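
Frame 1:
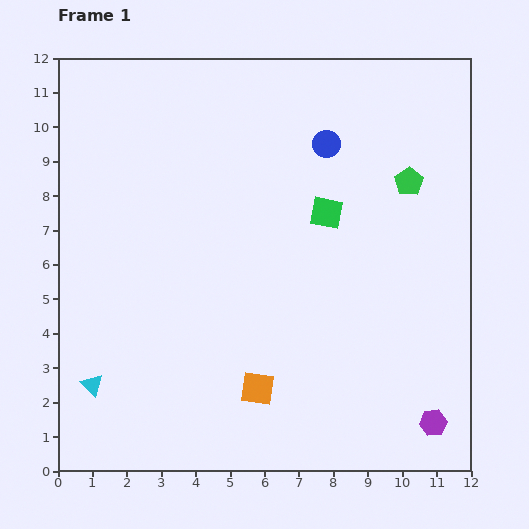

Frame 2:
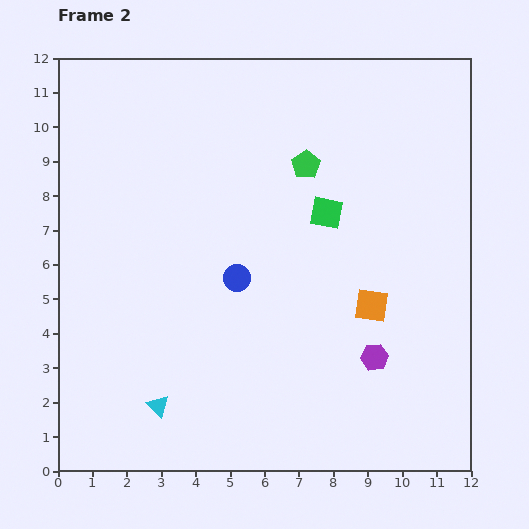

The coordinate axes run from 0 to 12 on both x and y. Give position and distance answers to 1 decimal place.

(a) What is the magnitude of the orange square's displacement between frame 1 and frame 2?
4.1

The orange square moved from (5.8, 2.4) to (9.1, 4.8), a distance of √(3.3² + 2.4²) ≈ 4.1.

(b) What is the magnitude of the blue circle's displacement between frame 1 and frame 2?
4.7

The blue circle moved from (7.8, 9.5) to (5.2, 5.6), a distance of √(2.6² + 3.9²) ≈ 4.7.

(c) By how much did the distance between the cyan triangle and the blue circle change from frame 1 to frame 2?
-5.4

Distance in frame 1: 9.8. Distance in frame 2: 4.4.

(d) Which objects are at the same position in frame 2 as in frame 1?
the green square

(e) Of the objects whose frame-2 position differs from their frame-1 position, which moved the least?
the cyan triangle

(moved 2.0)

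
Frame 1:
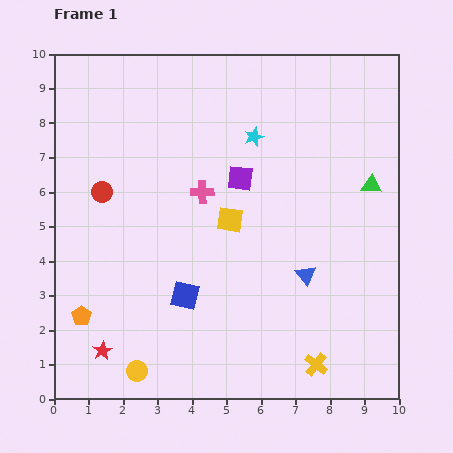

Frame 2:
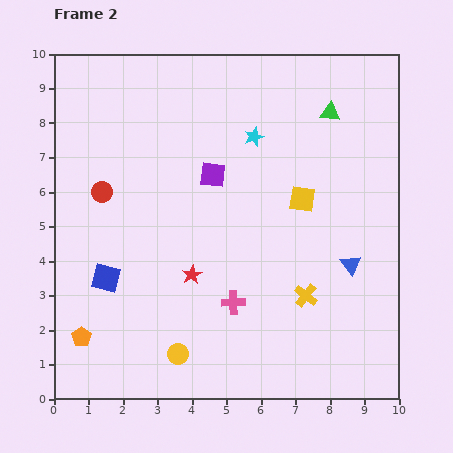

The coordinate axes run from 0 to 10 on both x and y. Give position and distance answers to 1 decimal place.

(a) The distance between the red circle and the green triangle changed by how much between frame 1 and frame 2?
-0.8

Distance in frame 1: 7.8. Distance in frame 2: 7.0.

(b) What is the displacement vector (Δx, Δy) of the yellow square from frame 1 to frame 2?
(2.1, 0.6)

The yellow square was at (5.1, 5.2) in frame 1 and (7.2, 5.8) in frame 2.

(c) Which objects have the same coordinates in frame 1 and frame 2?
the cyan star, the red circle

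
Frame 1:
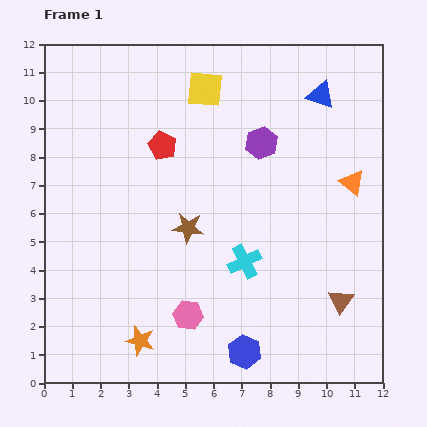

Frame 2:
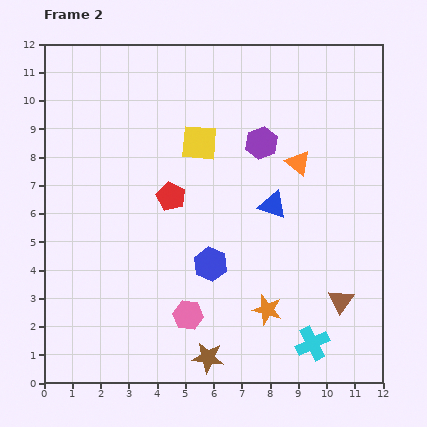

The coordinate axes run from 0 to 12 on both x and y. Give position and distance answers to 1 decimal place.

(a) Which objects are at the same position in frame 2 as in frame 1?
the purple hexagon, the pink hexagon, the brown triangle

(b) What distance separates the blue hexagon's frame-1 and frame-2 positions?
3.3

The blue hexagon moved from (7.1, 1.1) to (5.9, 4.2), a distance of √(1.2² + 3.1²) ≈ 3.3.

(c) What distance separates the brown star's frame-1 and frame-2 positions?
4.7

The brown star moved from (5.1, 5.5) to (5.8, 0.9), a distance of √(0.7² + 4.6²) ≈ 4.7.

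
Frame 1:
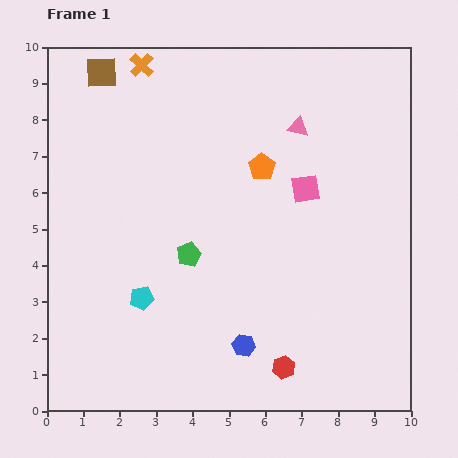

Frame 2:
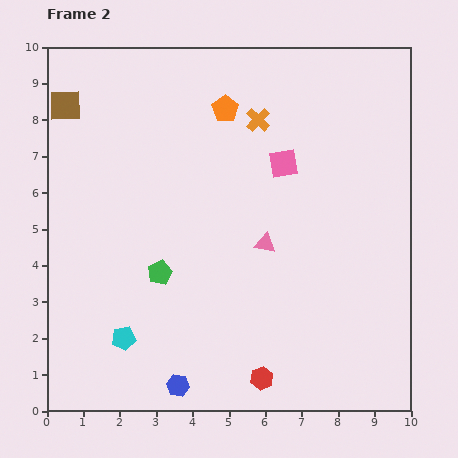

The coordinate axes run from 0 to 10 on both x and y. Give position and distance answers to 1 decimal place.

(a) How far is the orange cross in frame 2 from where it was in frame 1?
3.5

The orange cross moved from (2.6, 9.5) to (5.8, 8.0), a distance of √(3.2² + 1.5²) ≈ 3.5.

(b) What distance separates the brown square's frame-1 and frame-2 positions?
1.3

The brown square moved from (1.5, 9.3) to (0.5, 8.4), a distance of √(1.0² + 0.9²) ≈ 1.3.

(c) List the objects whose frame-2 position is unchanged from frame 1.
none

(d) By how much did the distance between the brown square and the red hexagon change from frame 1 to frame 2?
-0.3

Distance in frame 1: 9.5. Distance in frame 2: 9.2.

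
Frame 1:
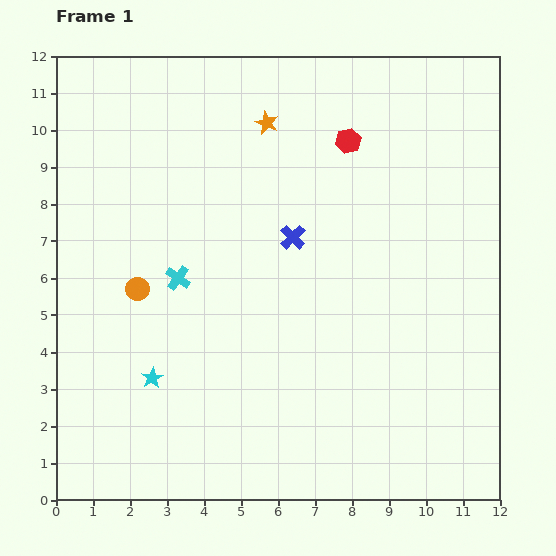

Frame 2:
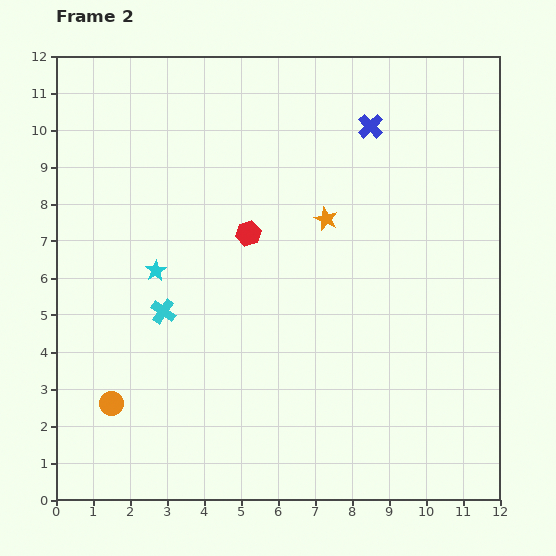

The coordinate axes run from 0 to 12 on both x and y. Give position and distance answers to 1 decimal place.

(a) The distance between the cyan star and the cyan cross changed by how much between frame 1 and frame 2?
-1.7

Distance in frame 1: 2.8. Distance in frame 2: 1.1.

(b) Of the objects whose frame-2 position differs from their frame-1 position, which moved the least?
the cyan cross

(moved 1.0)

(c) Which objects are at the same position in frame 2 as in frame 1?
none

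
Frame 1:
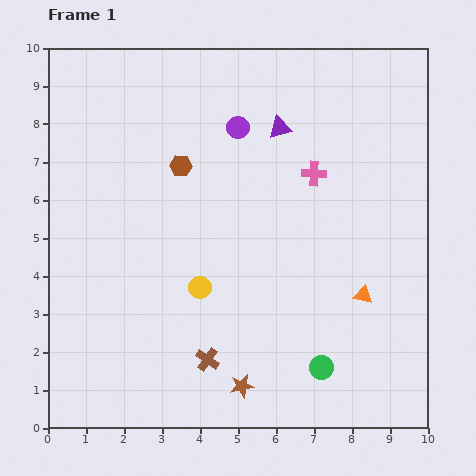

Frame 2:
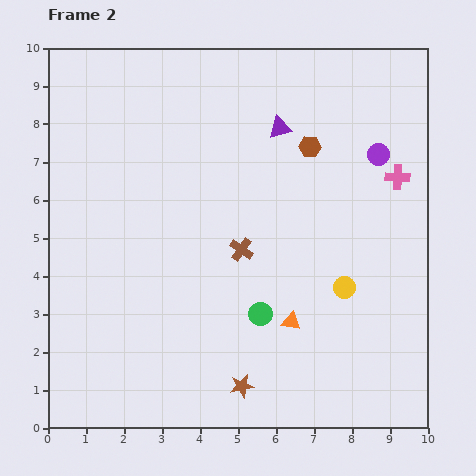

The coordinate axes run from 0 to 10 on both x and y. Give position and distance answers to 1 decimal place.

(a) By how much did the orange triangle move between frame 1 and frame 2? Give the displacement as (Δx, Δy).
(-1.9, -0.7)

The orange triangle was at (8.3, 3.5) in frame 1 and (6.4, 2.8) in frame 2.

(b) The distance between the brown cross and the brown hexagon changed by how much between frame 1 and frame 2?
-1.9

Distance in frame 1: 5.1. Distance in frame 2: 3.2.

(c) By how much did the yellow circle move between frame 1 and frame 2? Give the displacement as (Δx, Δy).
(3.8, 0.0)

The yellow circle was at (4.0, 3.7) in frame 1 and (7.8, 3.7) in frame 2.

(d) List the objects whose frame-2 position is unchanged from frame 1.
the brown star, the purple triangle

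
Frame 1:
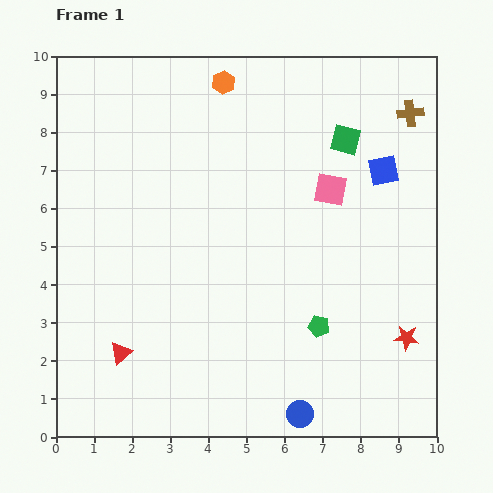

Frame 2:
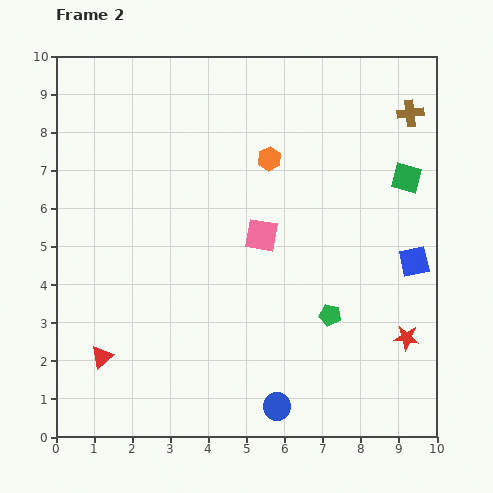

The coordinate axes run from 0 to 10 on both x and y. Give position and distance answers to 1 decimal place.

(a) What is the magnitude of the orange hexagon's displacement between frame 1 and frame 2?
2.3

The orange hexagon moved from (4.4, 9.3) to (5.6, 7.3), a distance of √(1.2² + 2.0²) ≈ 2.3.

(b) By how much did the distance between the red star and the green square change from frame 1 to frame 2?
-1.2

Distance in frame 1: 5.4. Distance in frame 2: 4.2.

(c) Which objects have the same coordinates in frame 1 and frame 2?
the brown cross, the red star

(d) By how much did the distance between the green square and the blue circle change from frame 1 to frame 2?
-0.4

Distance in frame 1: 7.3. Distance in frame 2: 6.9.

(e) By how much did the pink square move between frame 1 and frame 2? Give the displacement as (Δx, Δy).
(-1.8, -1.2)

The pink square was at (7.2, 6.5) in frame 1 and (5.4, 5.3) in frame 2.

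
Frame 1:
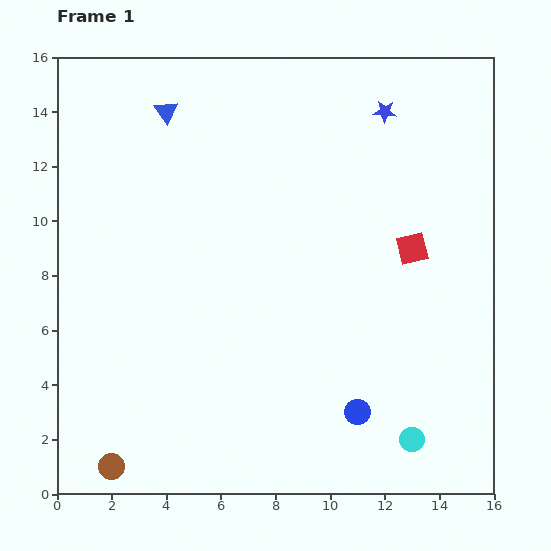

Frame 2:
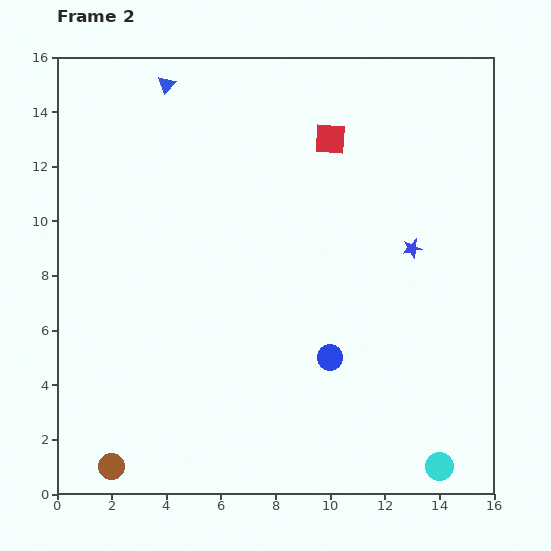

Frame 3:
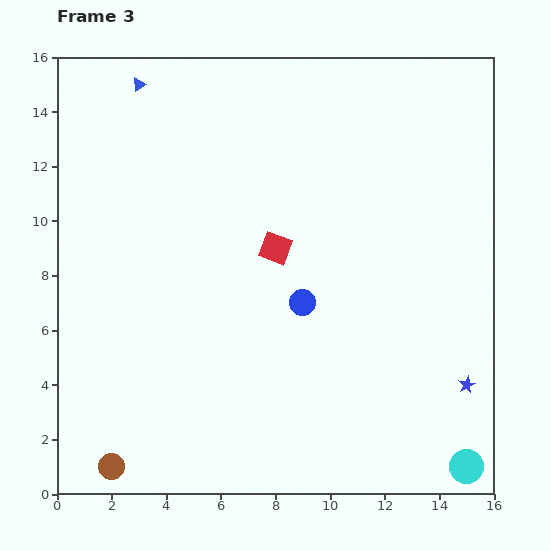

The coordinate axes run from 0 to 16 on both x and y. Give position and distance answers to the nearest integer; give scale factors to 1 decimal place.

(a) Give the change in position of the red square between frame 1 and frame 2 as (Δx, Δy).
(-3, 4)

The red square was at (13, 9) in frame 1 and (10, 13) in frame 2.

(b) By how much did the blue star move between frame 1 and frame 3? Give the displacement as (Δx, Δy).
(3, -10)

The blue star was at (12, 14) in frame 1 and (15, 4) in frame 3.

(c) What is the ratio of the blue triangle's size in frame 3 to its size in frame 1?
0.6×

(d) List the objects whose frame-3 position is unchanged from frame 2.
the brown circle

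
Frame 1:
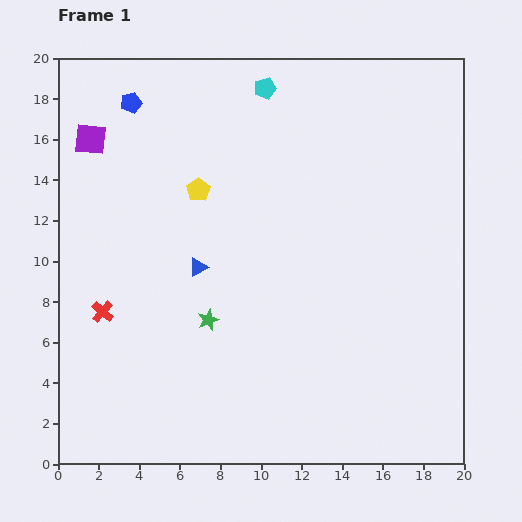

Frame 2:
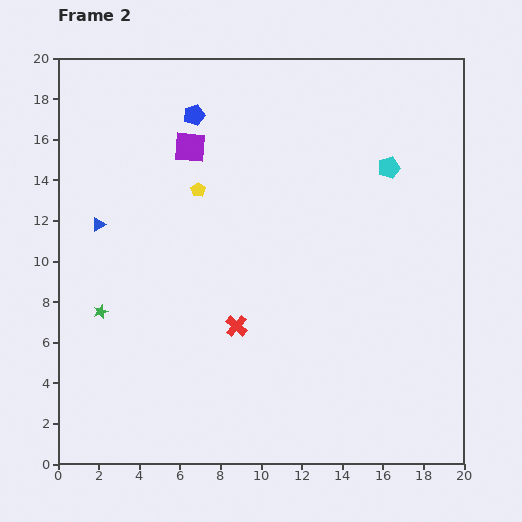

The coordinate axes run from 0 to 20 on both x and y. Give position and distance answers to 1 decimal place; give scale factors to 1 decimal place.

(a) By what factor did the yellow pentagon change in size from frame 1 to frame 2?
0.6×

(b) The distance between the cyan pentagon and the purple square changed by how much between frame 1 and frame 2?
+0.9

Distance in frame 1: 9.0. Distance in frame 2: 9.9.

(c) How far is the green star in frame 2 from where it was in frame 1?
5.3

The green star moved from (7.4, 7.1) to (2.1, 7.5), a distance of √(5.3² + 0.4²) ≈ 5.3.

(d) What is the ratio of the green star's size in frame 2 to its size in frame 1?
0.7×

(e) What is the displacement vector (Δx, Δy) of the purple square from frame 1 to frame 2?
(4.9, -0.4)

The purple square was at (1.6, 16.0) in frame 1 and (6.5, 15.6) in frame 2.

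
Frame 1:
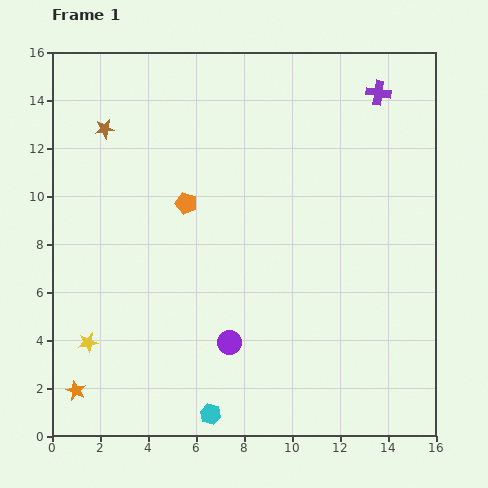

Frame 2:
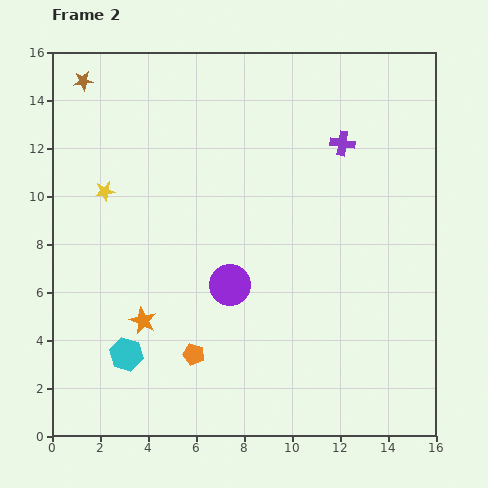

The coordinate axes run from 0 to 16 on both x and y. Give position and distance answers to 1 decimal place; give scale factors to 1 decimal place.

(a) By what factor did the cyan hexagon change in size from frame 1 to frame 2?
1.6×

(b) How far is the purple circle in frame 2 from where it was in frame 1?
2.4

The purple circle moved from (7.4, 3.9) to (7.4, 6.3), a distance of √(0.0² + 2.4²) ≈ 2.4.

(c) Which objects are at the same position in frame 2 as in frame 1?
none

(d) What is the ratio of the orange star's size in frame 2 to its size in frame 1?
1.4×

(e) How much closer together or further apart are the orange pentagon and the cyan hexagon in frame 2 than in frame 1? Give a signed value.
-6.1

Distance in frame 1: 8.9. Distance in frame 2: 2.8.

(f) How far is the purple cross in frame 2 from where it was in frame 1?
2.6

The purple cross moved from (13.6, 14.3) to (12.1, 12.2), a distance of √(1.5² + 2.1²) ≈ 2.6.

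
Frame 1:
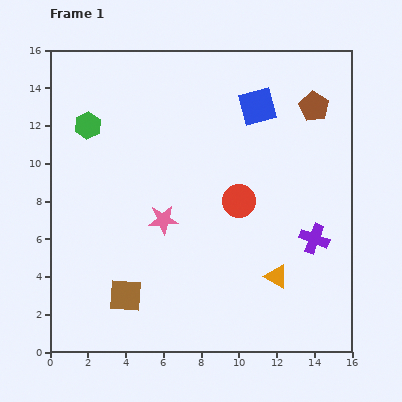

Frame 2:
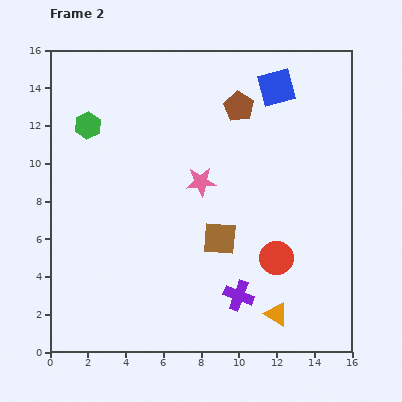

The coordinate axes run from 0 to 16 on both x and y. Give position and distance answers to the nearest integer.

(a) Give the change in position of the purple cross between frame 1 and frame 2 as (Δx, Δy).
(-4, -3)

The purple cross was at (14, 6) in frame 1 and (10, 3) in frame 2.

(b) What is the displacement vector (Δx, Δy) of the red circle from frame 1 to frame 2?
(2, -3)

The red circle was at (10, 8) in frame 1 and (12, 5) in frame 2.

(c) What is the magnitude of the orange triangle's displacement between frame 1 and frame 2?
2

The orange triangle moved from (12, 4) to (12, 2), a distance of √(0² + 2²) ≈ 2.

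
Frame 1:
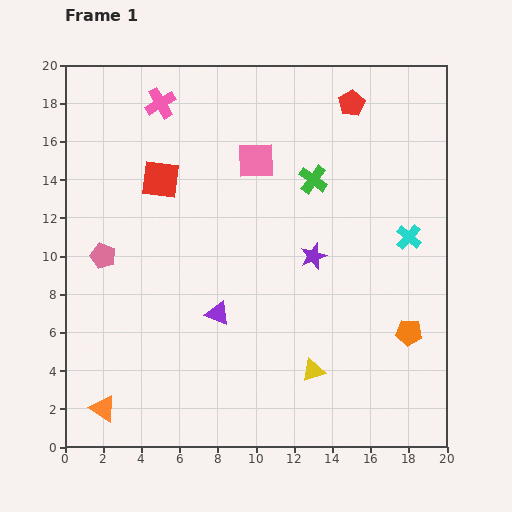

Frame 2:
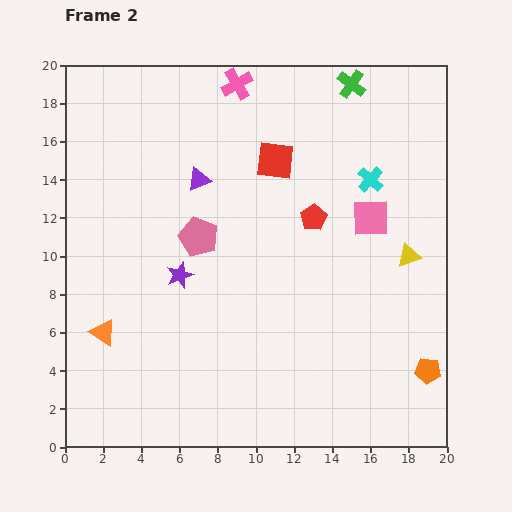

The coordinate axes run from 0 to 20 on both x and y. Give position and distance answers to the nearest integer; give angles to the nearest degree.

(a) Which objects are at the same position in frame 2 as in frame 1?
none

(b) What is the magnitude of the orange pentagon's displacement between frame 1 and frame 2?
2

The orange pentagon moved from (18, 6) to (19, 4), a distance of √(1² + 2²) ≈ 2.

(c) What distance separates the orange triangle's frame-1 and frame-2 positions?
4

The orange triangle moved from (2, 2) to (2, 6), a distance of √(0² + 4²) ≈ 4.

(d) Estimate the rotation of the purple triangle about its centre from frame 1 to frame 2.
45° counter-clockwise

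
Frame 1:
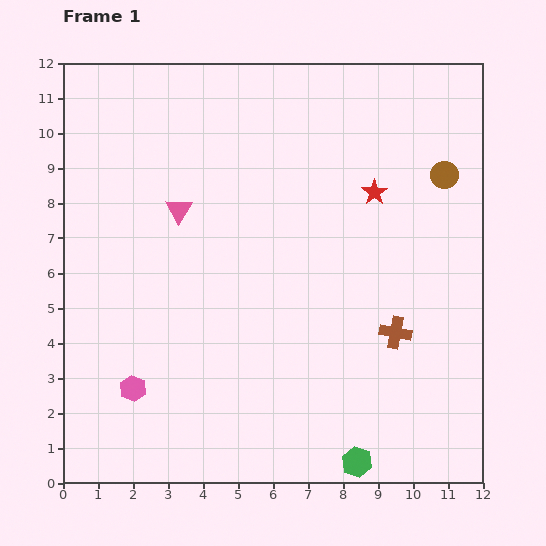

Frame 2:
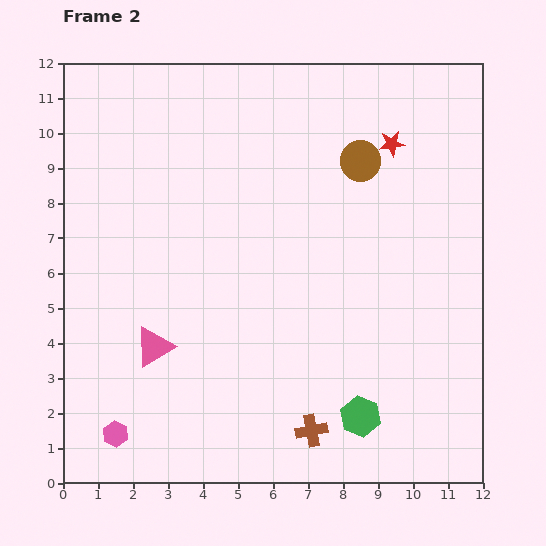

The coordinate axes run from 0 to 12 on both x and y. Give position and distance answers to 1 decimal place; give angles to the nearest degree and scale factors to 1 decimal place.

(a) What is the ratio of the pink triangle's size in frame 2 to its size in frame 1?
1.5×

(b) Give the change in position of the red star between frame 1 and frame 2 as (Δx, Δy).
(0.5, 1.4)

The red star was at (8.9, 8.3) in frame 1 and (9.4, 9.7) in frame 2.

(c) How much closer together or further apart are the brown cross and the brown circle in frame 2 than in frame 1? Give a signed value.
+3.1

Distance in frame 1: 4.7. Distance in frame 2: 7.8.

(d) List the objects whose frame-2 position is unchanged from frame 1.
none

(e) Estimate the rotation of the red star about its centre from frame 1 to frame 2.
27° clockwise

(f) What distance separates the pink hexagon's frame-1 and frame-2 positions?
1.4

The pink hexagon moved from (2.0, 2.7) to (1.5, 1.4), a distance of √(0.5² + 1.3²) ≈ 1.4.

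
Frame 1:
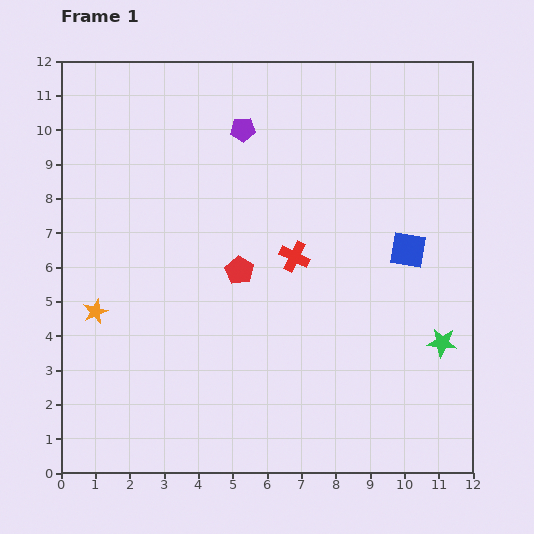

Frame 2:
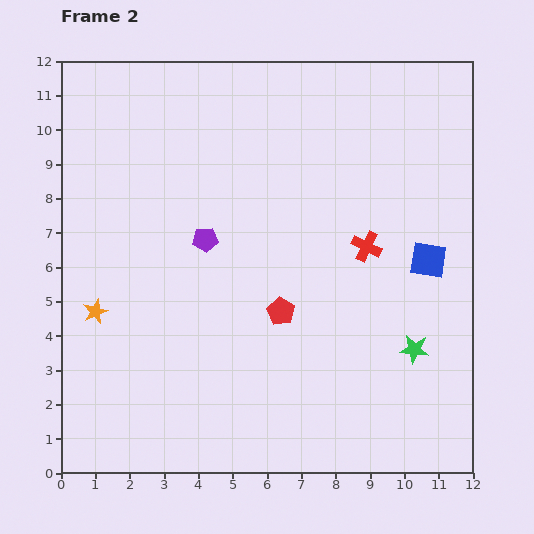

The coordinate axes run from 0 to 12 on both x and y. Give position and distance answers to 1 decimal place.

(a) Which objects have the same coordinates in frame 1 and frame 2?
the orange star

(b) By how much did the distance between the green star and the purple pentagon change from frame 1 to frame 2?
-1.6

Distance in frame 1: 8.5. Distance in frame 2: 6.9.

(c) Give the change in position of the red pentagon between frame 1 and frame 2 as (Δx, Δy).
(1.2, -1.2)

The red pentagon was at (5.2, 5.9) in frame 1 and (6.4, 4.7) in frame 2.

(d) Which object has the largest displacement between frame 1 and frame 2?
the purple pentagon

(moved 3.4; next 2.1)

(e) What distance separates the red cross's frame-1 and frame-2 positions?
2.1

The red cross moved from (6.8, 6.3) to (8.9, 6.6), a distance of √(2.1² + 0.3²) ≈ 2.1.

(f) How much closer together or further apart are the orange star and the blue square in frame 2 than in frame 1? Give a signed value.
+0.5

Distance in frame 1: 9.3. Distance in frame 2: 9.8.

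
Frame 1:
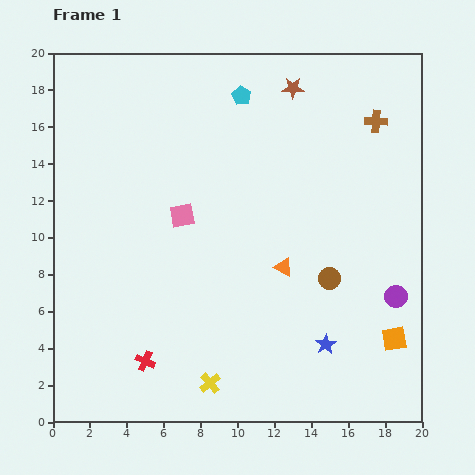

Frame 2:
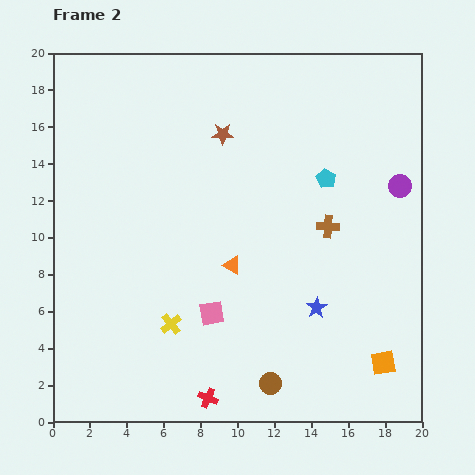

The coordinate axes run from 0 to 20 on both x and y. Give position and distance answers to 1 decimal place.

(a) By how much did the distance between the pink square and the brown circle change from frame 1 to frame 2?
-3.7

Distance in frame 1: 8.7. Distance in frame 2: 5.0.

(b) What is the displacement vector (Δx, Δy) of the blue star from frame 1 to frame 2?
(-0.5, 2.0)

The blue star was at (14.8, 4.2) in frame 1 and (14.3, 6.2) in frame 2.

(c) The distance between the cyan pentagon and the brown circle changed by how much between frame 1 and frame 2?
+0.5

Distance in frame 1: 11.0. Distance in frame 2: 11.5.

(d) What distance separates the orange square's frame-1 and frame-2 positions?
1.4

The orange square moved from (18.5, 4.5) to (17.9, 3.2), a distance of √(0.6² + 1.3²) ≈ 1.4.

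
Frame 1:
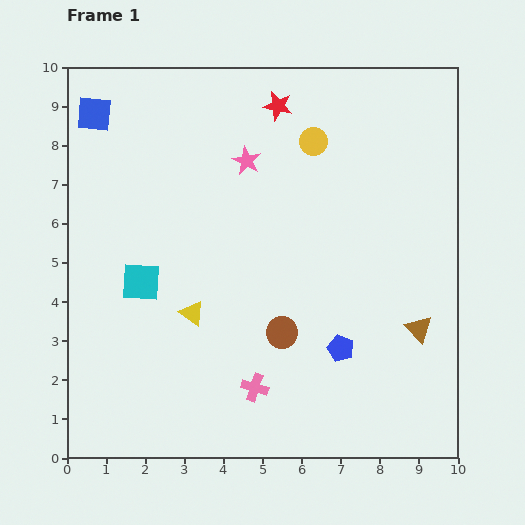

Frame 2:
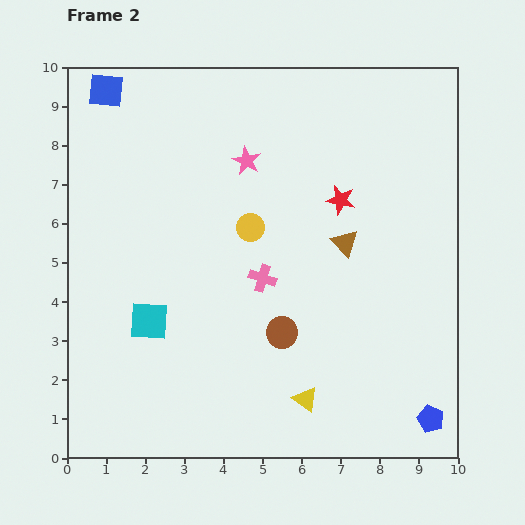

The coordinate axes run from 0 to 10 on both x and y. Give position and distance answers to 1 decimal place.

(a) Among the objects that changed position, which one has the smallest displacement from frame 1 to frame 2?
the blue square

(moved 0.7)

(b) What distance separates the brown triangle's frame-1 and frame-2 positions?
2.9

The brown triangle moved from (9.0, 3.3) to (7.1, 5.5), a distance of √(1.9² + 2.2²) ≈ 2.9.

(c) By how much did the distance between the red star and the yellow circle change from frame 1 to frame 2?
+1.1

Distance in frame 1: 1.3. Distance in frame 2: 2.4.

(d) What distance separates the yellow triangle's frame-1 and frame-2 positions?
3.6

The yellow triangle moved from (3.2, 3.7) to (6.1, 1.5), a distance of √(2.9² + 2.2²) ≈ 3.6.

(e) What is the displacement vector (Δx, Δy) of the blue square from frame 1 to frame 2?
(0.3, 0.6)

The blue square was at (0.7, 8.8) in frame 1 and (1.0, 9.4) in frame 2.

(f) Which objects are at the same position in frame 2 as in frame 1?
the brown circle, the pink star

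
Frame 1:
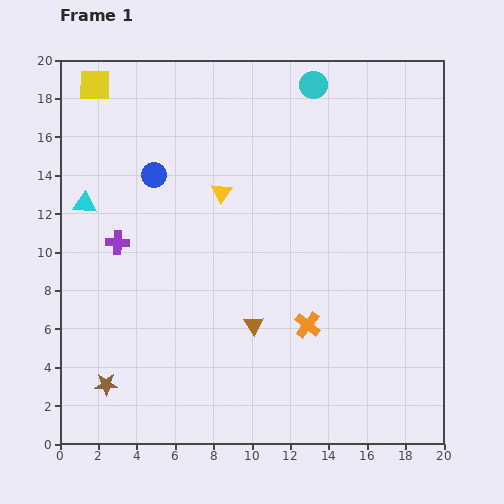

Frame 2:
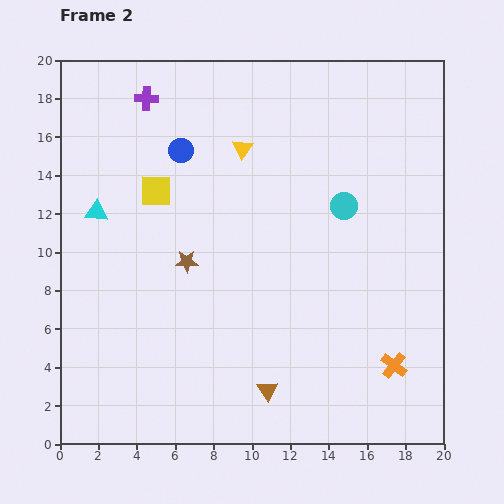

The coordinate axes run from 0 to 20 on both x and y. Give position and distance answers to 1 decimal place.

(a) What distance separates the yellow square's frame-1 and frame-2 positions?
6.4

The yellow square moved from (1.8, 18.7) to (5.0, 13.2), a distance of √(3.2² + 5.5²) ≈ 6.4.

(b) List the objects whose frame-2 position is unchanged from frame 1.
none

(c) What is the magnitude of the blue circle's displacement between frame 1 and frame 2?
1.9

The blue circle moved from (4.9, 14.0) to (6.3, 15.3), a distance of √(1.4² + 1.3²) ≈ 1.9.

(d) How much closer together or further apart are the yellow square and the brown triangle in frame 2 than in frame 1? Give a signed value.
-3.1

Distance in frame 1: 15.0. Distance in frame 2: 11.9.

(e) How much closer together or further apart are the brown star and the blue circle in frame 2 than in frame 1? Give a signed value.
-5.4

Distance in frame 1: 11.2. Distance in frame 2: 5.8.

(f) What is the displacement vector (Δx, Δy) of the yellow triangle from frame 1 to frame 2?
(1.1, 2.3)

The yellow triangle was at (8.4, 13.1) in frame 1 and (9.5, 15.4) in frame 2.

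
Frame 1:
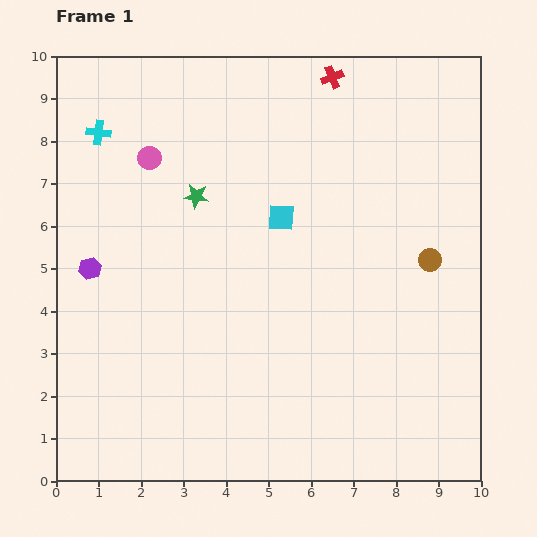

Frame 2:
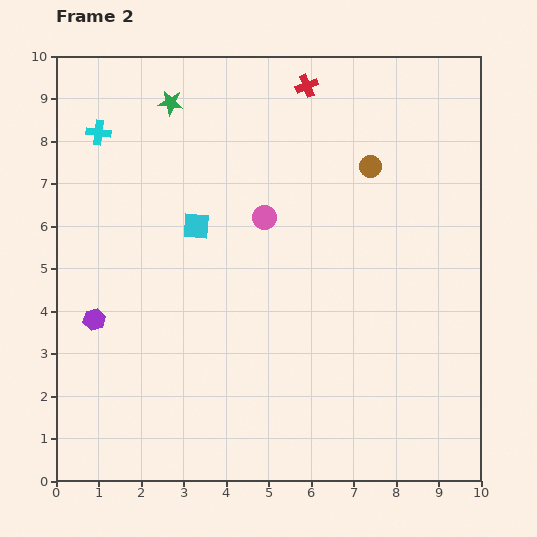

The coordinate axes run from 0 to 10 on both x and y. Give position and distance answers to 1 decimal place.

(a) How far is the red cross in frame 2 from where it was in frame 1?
0.6

The red cross moved from (6.5, 9.5) to (5.9, 9.3), a distance of √(0.6² + 0.2²) ≈ 0.6.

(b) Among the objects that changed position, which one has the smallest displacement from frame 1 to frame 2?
the red cross

(moved 0.6)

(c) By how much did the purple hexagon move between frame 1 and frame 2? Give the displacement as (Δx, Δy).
(0.1, -1.2)

The purple hexagon was at (0.8, 5.0) in frame 1 and (0.9, 3.8) in frame 2.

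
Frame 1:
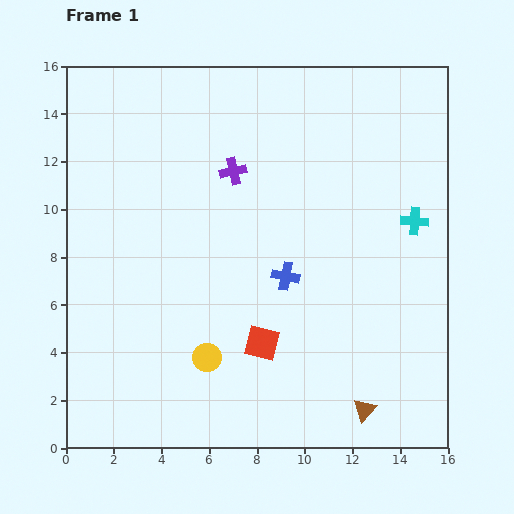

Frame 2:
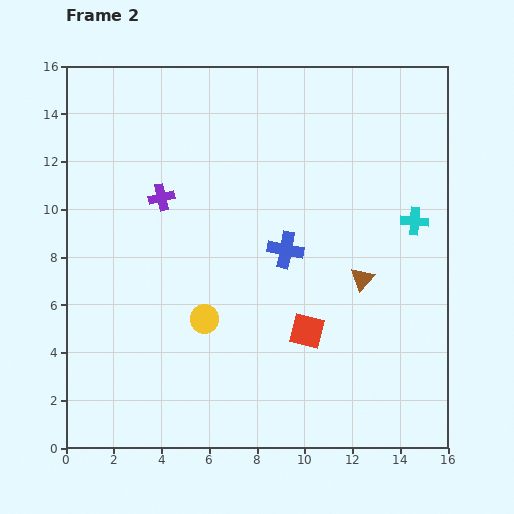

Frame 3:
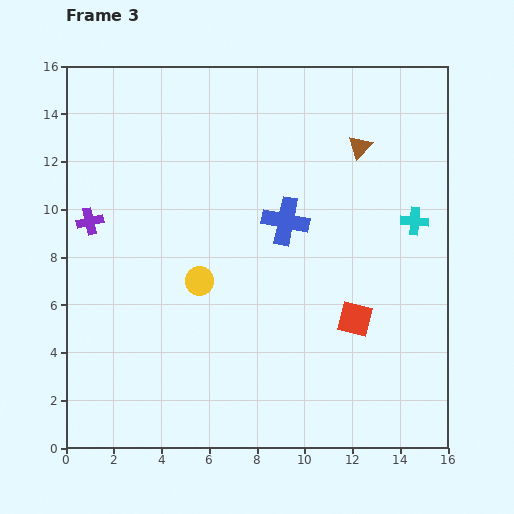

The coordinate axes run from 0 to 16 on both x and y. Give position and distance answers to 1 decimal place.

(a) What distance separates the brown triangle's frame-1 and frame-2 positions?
5.5

The brown triangle moved from (12.5, 1.6) to (12.4, 7.1), a distance of √(0.1² + 5.5²) ≈ 5.5.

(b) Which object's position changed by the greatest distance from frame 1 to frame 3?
the brown triangle

(moved 11.0; next 6.4)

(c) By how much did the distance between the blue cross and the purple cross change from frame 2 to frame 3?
+2.6

Distance in frame 2: 5.6. Distance in frame 3: 8.2.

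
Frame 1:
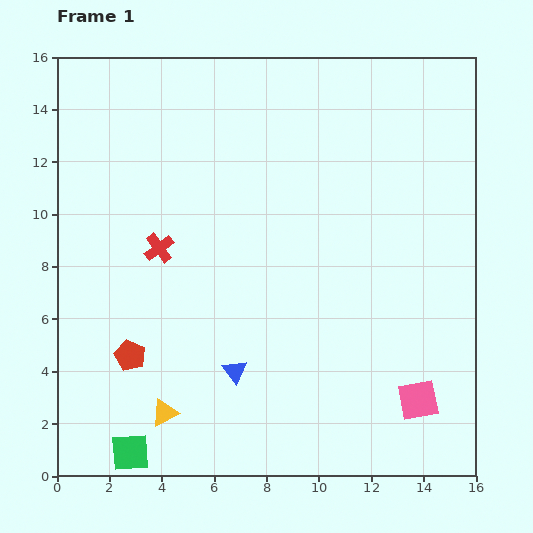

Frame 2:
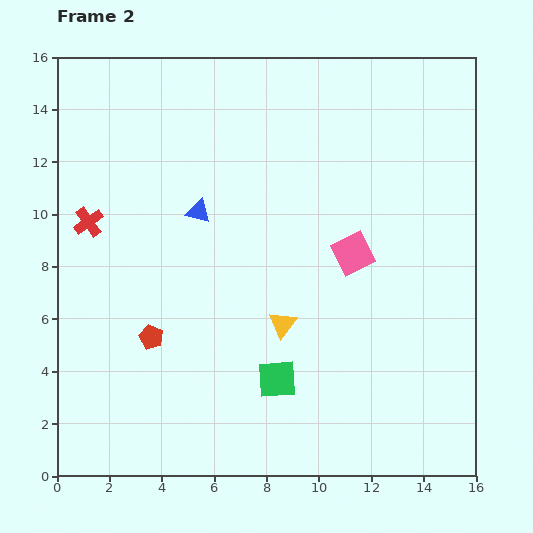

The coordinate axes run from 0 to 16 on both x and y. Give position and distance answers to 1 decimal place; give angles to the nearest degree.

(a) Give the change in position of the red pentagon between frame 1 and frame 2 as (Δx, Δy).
(0.8, 0.7)

The red pentagon was at (2.8, 4.6) in frame 1 and (3.6, 5.3) in frame 2.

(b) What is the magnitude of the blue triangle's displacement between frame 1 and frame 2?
6.3

The blue triangle moved from (6.8, 4.0) to (5.4, 10.1), a distance of √(1.4² + 6.1²) ≈ 6.3.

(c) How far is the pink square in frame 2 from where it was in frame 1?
6.1

The pink square moved from (13.8, 2.9) to (11.3, 8.5), a distance of √(2.5² + 5.6²) ≈ 6.1.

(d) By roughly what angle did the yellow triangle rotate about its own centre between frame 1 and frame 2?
26° counter-clockwise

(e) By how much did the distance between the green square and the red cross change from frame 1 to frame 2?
+1.5

Distance in frame 1: 7.9. Distance in frame 2: 9.4.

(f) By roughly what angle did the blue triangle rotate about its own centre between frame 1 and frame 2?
38° counter-clockwise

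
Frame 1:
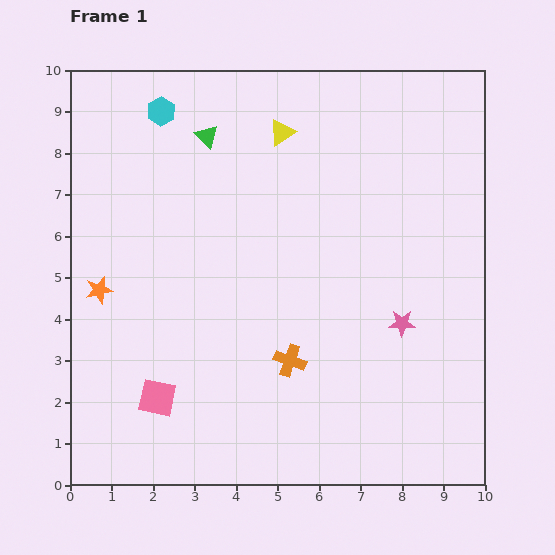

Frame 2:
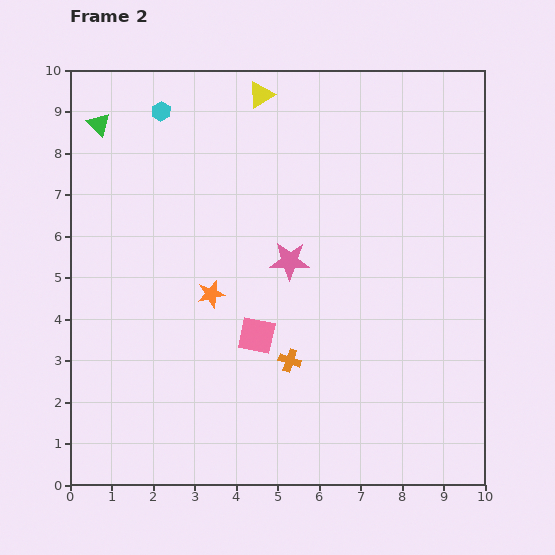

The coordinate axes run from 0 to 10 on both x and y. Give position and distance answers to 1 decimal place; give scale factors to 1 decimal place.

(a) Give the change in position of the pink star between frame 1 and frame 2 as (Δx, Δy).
(-2.7, 1.5)

The pink star was at (8.0, 3.9) in frame 1 and (5.3, 5.4) in frame 2.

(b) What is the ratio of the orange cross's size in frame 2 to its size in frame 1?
0.7×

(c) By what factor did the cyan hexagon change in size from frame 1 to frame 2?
0.7×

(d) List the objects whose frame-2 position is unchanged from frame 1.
the orange cross, the cyan hexagon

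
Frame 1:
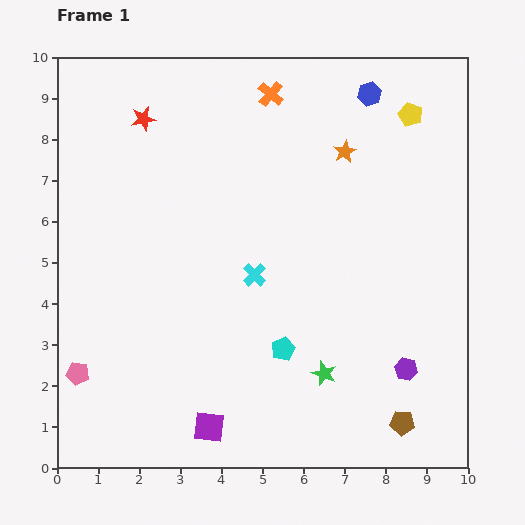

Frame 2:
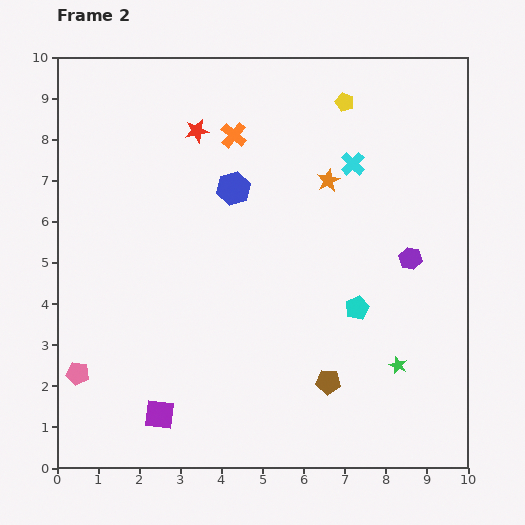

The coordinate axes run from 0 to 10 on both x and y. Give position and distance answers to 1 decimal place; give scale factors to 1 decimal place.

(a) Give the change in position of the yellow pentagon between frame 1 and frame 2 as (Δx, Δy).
(-1.6, 0.3)

The yellow pentagon was at (8.6, 8.6) in frame 1 and (7.0, 8.9) in frame 2.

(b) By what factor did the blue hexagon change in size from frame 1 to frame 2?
1.4×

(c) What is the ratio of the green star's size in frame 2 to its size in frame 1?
0.7×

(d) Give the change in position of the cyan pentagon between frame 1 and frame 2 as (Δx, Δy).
(1.8, 1.0)

The cyan pentagon was at (5.5, 2.9) in frame 1 and (7.3, 3.9) in frame 2.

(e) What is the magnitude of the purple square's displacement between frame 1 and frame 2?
1.2

The purple square moved from (3.7, 1.0) to (2.5, 1.3), a distance of √(1.2² + 0.3²) ≈ 1.2.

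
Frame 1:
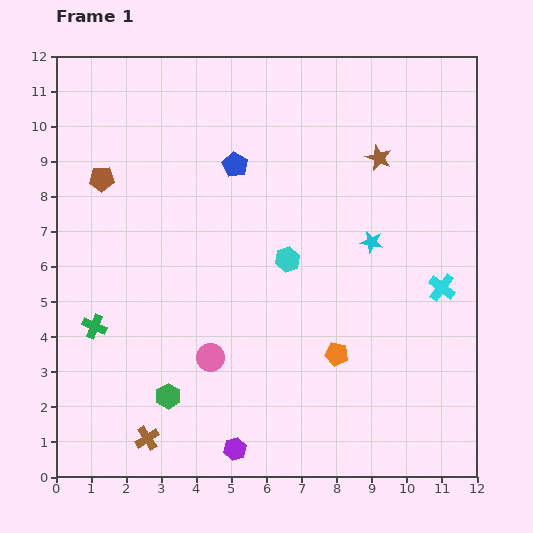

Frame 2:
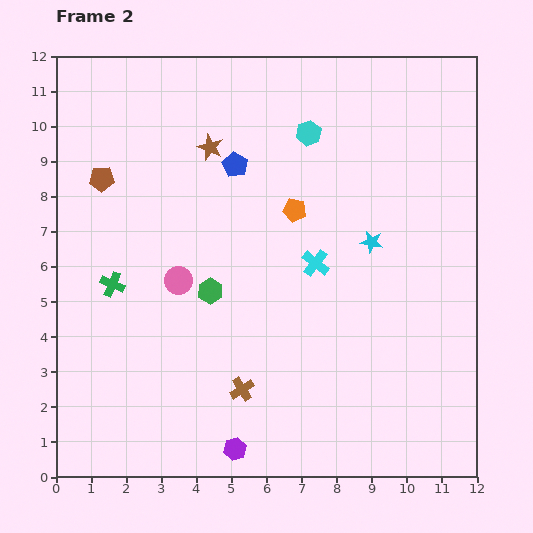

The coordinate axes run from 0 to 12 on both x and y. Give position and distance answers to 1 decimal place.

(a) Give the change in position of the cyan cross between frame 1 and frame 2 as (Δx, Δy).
(-3.6, 0.7)

The cyan cross was at (11.0, 5.4) in frame 1 and (7.4, 6.1) in frame 2.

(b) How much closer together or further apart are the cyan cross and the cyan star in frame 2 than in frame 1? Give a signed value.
-0.7

Distance in frame 1: 2.4. Distance in frame 2: 1.7.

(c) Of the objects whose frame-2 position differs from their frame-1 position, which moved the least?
the green cross

(moved 1.3)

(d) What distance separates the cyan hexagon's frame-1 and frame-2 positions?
3.6

The cyan hexagon moved from (6.6, 6.2) to (7.2, 9.8), a distance of √(0.6² + 3.6²) ≈ 3.6.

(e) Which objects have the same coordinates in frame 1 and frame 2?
the blue pentagon, the cyan star, the purple hexagon, the brown pentagon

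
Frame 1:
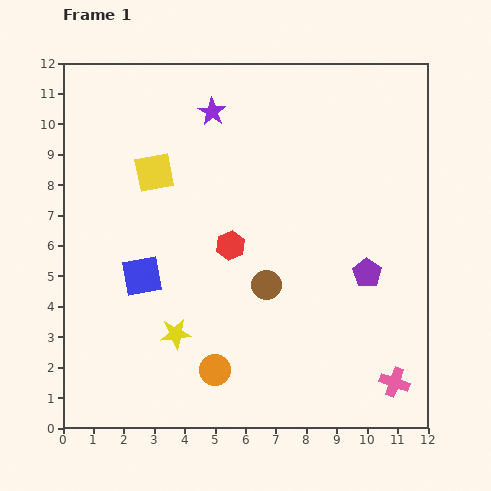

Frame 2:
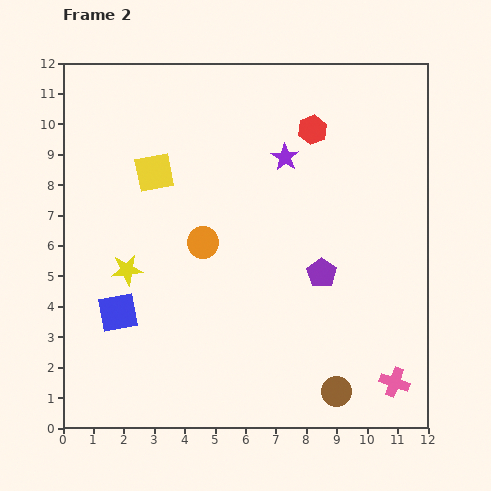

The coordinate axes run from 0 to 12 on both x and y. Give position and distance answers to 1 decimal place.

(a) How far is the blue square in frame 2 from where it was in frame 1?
1.4

The blue square moved from (2.6, 5.0) to (1.8, 3.8), a distance of √(0.8² + 1.2²) ≈ 1.4.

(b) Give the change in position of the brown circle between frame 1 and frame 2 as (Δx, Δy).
(2.3, -3.5)

The brown circle was at (6.7, 4.7) in frame 1 and (9.0, 1.2) in frame 2.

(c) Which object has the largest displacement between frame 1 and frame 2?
the red hexagon

(moved 4.7; next 4.2)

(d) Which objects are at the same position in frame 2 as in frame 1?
the pink cross, the yellow square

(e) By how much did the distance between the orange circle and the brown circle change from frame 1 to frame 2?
+3.3

Distance in frame 1: 3.3. Distance in frame 2: 6.6.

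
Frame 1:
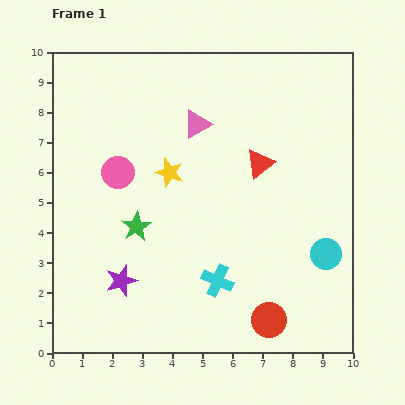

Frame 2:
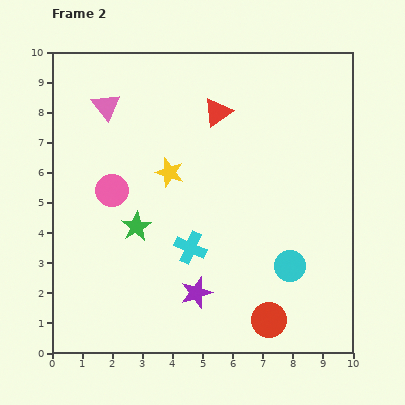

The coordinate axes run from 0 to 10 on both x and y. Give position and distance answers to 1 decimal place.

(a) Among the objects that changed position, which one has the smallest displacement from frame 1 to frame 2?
the pink circle

(moved 0.6)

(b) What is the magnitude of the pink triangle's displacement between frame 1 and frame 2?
3.1

The pink triangle moved from (4.8, 7.6) to (1.8, 8.2), a distance of √(3.0² + 0.6²) ≈ 3.1.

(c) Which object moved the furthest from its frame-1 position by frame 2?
the pink triangle

(moved 3.1; next 2.5)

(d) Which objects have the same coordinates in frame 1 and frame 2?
the red circle, the yellow star, the green star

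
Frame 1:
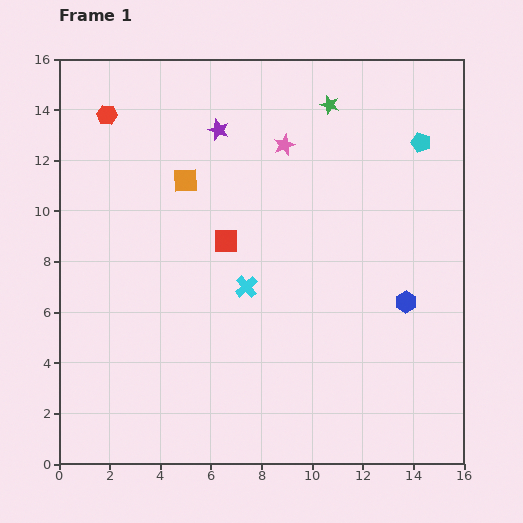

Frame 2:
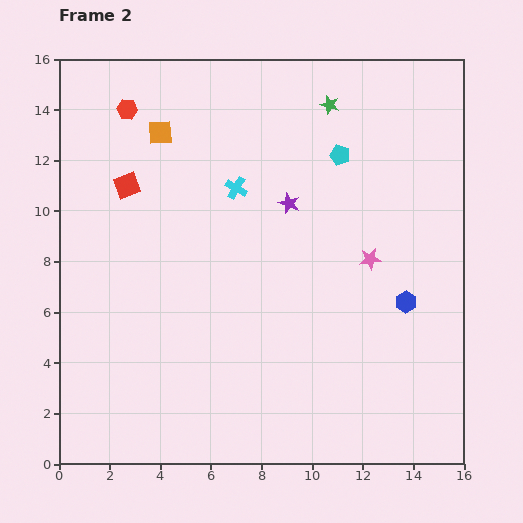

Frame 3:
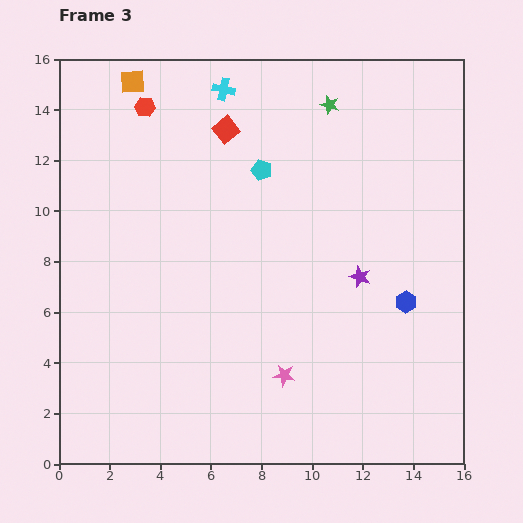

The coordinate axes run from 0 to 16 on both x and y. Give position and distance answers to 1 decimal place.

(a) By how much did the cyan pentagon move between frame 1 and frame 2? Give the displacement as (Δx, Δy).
(-3.2, -0.5)

The cyan pentagon was at (14.3, 12.7) in frame 1 and (11.1, 12.2) in frame 2.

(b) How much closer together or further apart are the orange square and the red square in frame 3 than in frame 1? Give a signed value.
+1.3

Distance in frame 1: 2.9. Distance in frame 3: 4.2.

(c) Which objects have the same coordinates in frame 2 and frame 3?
the green star, the blue hexagon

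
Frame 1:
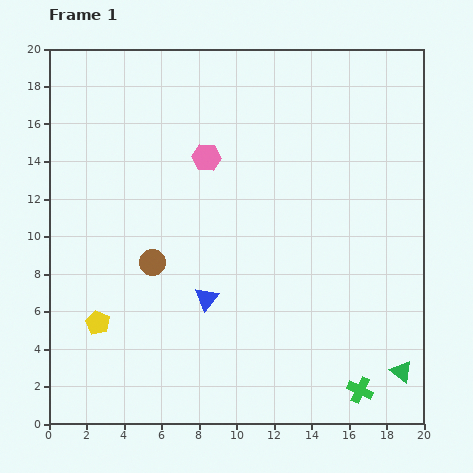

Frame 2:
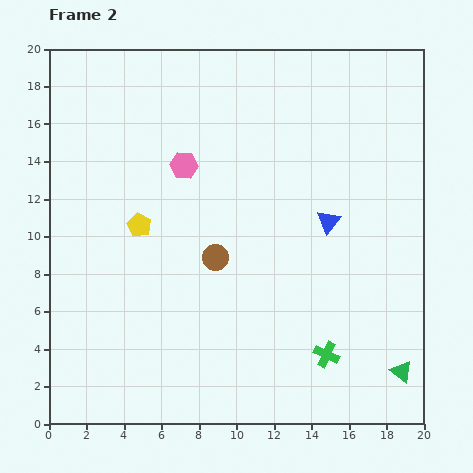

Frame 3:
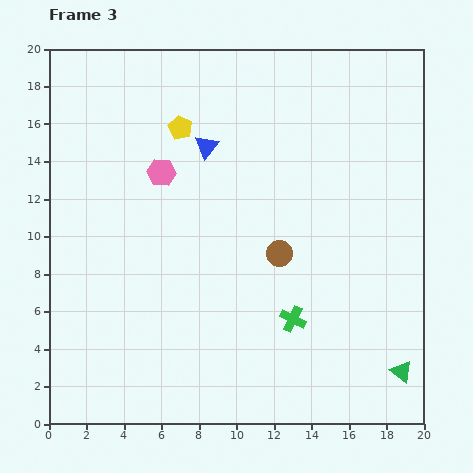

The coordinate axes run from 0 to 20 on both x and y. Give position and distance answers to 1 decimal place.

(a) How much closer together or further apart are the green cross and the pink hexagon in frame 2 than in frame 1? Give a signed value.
-2.3

Distance in frame 1: 14.9. Distance in frame 2: 12.6.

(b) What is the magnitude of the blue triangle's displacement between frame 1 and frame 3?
8.1

The blue triangle moved from (8.4, 6.7) to (8.4, 14.8), a distance of √(0.0² + 8.1²) ≈ 8.1.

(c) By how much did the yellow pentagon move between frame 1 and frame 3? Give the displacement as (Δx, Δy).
(4.4, 10.4)

The yellow pentagon was at (2.6, 5.4) in frame 1 and (7.0, 15.8) in frame 3.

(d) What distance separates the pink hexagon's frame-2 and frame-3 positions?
1.3

The pink hexagon moved from (7.2, 13.8) to (6.0, 13.4), a distance of √(1.2² + 0.4²) ≈ 1.3.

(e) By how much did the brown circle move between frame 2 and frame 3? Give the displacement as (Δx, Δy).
(3.4, 0.2)

The brown circle was at (8.9, 8.9) in frame 2 and (12.3, 9.1) in frame 3.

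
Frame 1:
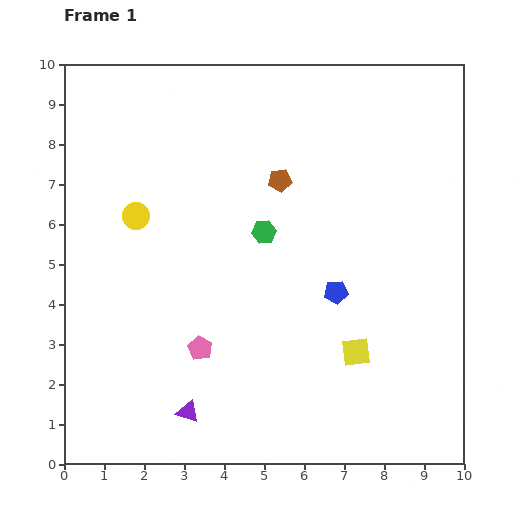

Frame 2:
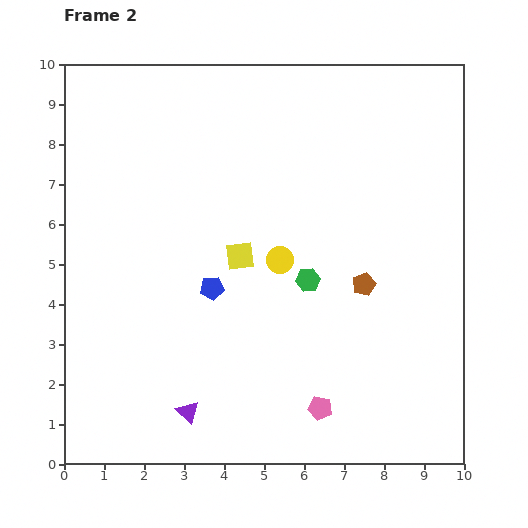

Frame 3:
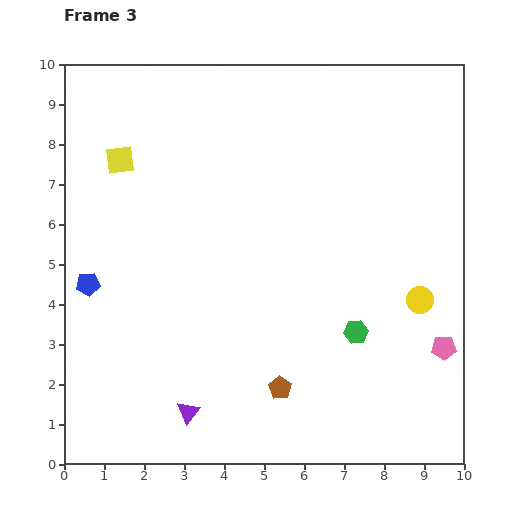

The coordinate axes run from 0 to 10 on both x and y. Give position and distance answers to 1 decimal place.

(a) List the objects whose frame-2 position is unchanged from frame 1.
the purple triangle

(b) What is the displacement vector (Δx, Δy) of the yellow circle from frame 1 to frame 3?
(7.1, -2.1)

The yellow circle was at (1.8, 6.2) in frame 1 and (8.9, 4.1) in frame 3.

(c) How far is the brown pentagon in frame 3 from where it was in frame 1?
5.2

The brown pentagon moved from (5.4, 7.1) to (5.4, 1.9), a distance of √(0.0² + 5.2²) ≈ 5.2.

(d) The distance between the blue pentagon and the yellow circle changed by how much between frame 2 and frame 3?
+6.5

Distance in frame 2: 1.8. Distance in frame 3: 8.3.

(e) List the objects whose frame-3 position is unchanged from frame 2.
the purple triangle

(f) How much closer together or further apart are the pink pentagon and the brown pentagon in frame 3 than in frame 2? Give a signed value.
+0.9

Distance in frame 2: 3.3. Distance in frame 3: 4.2.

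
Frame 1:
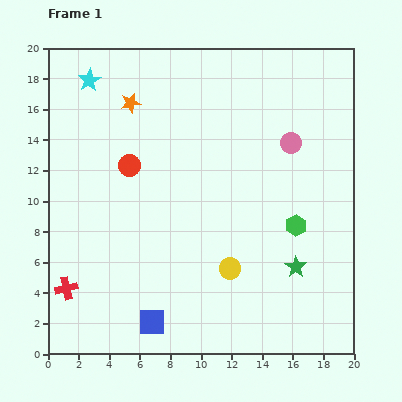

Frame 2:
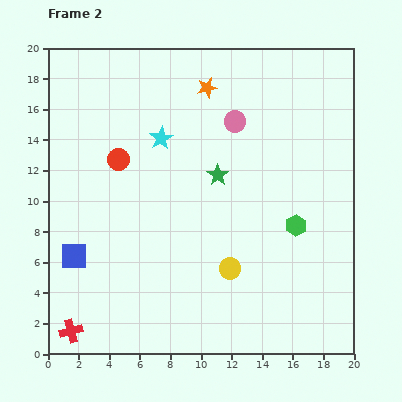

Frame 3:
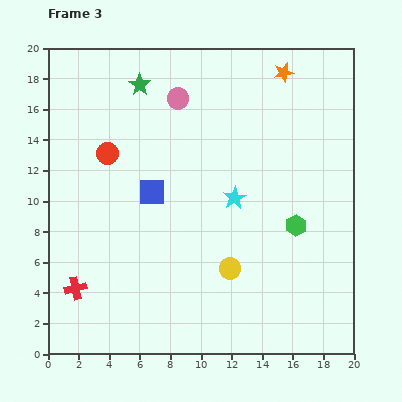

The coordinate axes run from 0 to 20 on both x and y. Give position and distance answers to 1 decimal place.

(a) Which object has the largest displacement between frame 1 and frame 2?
the green star

(moved 7.9; next 6.7)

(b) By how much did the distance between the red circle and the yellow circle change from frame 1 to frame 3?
+1.6

Distance in frame 1: 9.4. Distance in frame 3: 11.0.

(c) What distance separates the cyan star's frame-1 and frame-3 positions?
12.2

The cyan star moved from (2.7, 17.9) to (12.2, 10.2), a distance of √(9.5² + 7.7²) ≈ 12.2.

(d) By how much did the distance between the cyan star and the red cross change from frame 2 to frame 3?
-1.9

Distance in frame 2: 13.9. Distance in frame 3: 12.0.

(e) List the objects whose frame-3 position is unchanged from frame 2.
the yellow circle, the green hexagon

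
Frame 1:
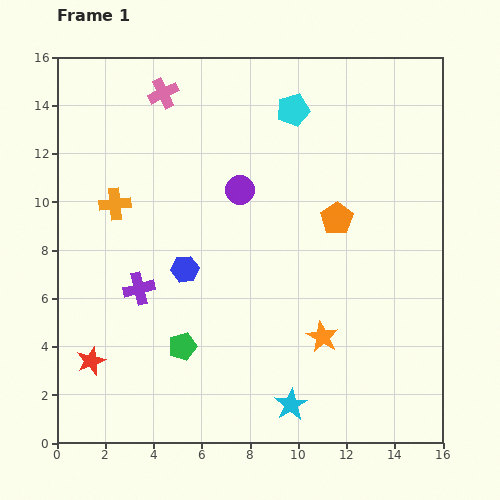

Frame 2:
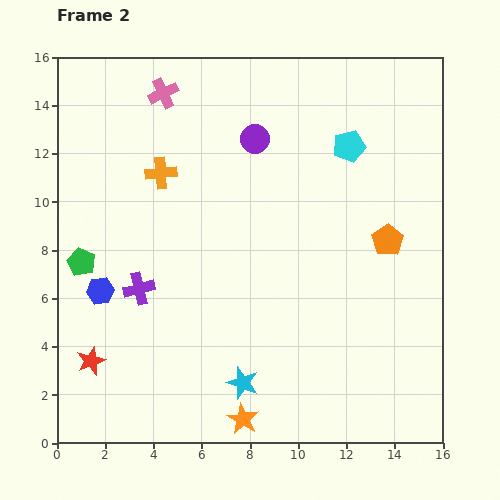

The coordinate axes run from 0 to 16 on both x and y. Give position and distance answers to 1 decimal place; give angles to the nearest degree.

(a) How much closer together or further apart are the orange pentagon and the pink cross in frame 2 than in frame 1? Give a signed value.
+2.2

Distance in frame 1: 8.9. Distance in frame 2: 11.1.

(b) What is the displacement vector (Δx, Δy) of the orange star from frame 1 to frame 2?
(-3.3, -3.4)

The orange star was at (11.0, 4.4) in frame 1 and (7.7, 1.0) in frame 2.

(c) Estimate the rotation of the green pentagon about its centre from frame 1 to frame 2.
30° counter-clockwise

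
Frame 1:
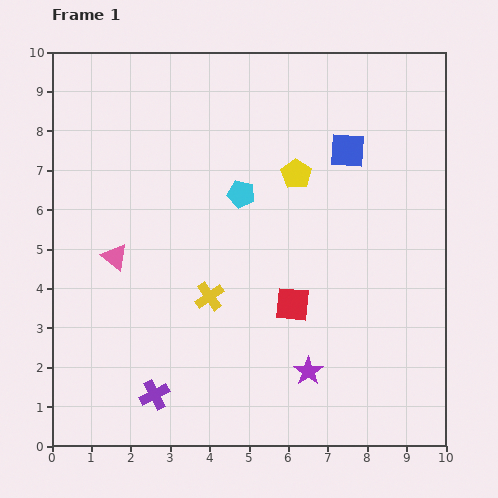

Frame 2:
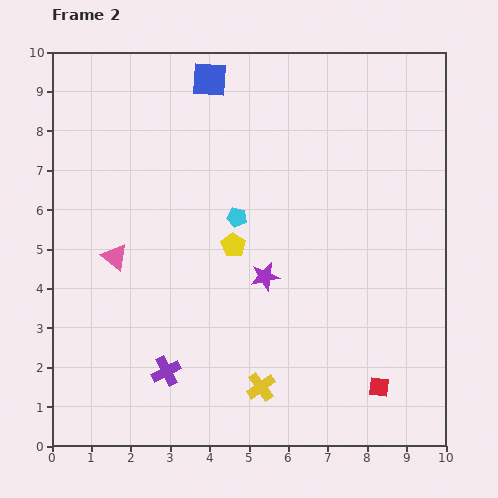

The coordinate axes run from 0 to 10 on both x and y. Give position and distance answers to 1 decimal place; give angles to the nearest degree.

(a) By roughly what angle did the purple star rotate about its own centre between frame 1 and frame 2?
23° clockwise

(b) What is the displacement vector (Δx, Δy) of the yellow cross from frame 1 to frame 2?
(1.3, -2.3)

The yellow cross was at (4.0, 3.8) in frame 1 and (5.3, 1.5) in frame 2.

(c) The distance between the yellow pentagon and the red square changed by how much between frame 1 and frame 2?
+1.9

Distance in frame 1: 3.3. Distance in frame 2: 5.2.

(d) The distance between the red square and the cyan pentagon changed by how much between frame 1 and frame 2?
+2.5

Distance in frame 1: 3.1. Distance in frame 2: 5.6.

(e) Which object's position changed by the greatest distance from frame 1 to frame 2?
the blue square

(moved 3.9; next 3.0)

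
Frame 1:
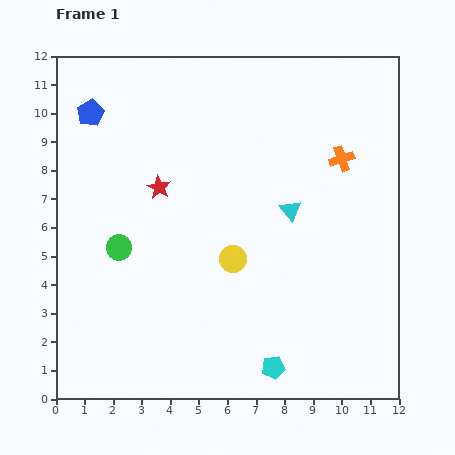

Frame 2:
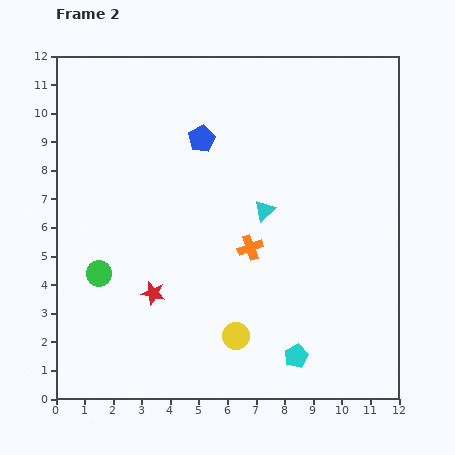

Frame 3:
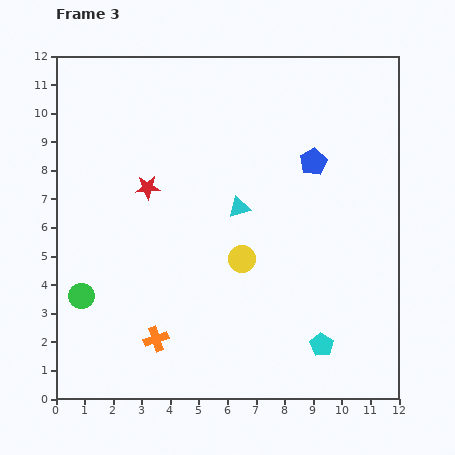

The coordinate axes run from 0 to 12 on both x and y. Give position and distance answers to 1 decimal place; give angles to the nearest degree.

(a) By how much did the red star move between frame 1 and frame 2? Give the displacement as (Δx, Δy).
(-0.2, -3.7)

The red star was at (3.6, 7.4) in frame 1 and (3.4, 3.7) in frame 2.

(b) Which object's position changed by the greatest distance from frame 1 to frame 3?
the orange cross

(moved 9.1; next 8.0)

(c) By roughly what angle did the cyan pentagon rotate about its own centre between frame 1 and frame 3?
31° counter-clockwise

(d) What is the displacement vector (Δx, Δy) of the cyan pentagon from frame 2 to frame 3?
(0.9, 0.4)

The cyan pentagon was at (8.4, 1.5) in frame 2 and (9.3, 1.9) in frame 3.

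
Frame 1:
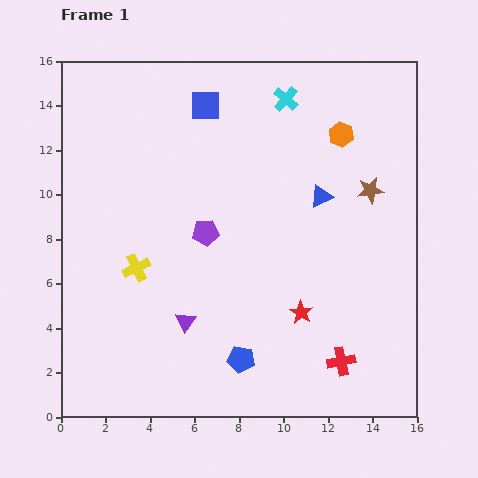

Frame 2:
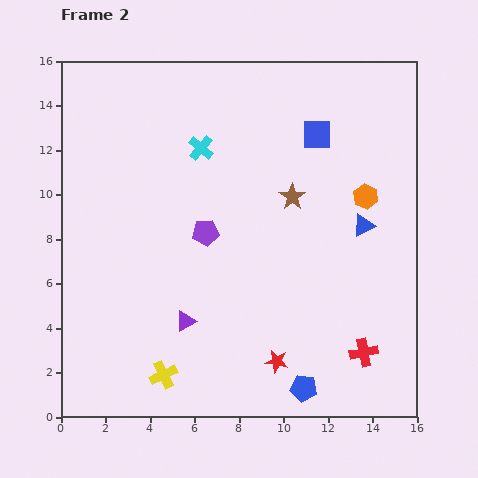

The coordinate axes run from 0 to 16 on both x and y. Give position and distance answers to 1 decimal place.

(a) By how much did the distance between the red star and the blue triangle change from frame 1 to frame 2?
+1.9

Distance in frame 1: 5.3. Distance in frame 2: 7.2.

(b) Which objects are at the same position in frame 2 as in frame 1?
the purple triangle, the purple pentagon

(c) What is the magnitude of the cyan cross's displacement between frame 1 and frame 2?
4.4

The cyan cross moved from (10.1, 14.3) to (6.3, 12.1), a distance of √(3.8² + 2.2²) ≈ 4.4.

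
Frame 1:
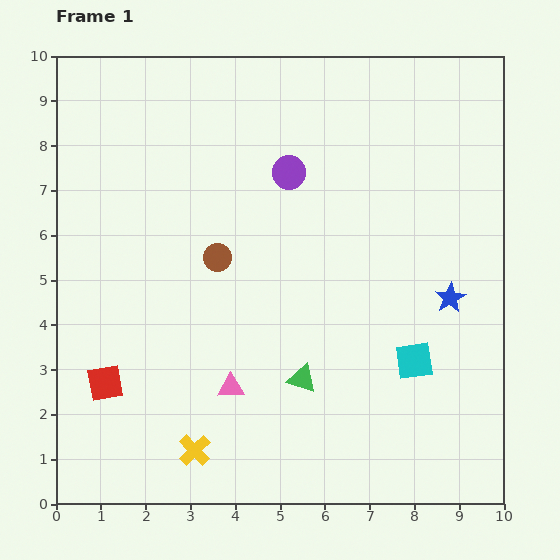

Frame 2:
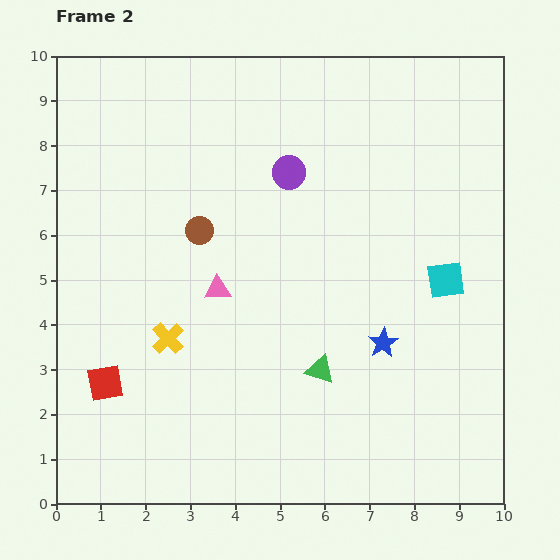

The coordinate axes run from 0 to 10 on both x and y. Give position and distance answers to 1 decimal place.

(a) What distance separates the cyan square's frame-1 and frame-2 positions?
1.9

The cyan square moved from (8.0, 3.2) to (8.7, 5.0), a distance of √(0.7² + 1.8²) ≈ 1.9.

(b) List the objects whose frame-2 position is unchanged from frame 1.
the purple circle, the red square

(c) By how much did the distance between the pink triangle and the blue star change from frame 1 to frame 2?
-1.4

Distance in frame 1: 5.3. Distance in frame 2: 3.9.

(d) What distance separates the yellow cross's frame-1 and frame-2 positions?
2.6

The yellow cross moved from (3.1, 1.2) to (2.5, 3.7), a distance of √(0.6² + 2.5²) ≈ 2.6.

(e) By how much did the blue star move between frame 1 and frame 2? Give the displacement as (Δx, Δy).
(-1.5, -1.0)

The blue star was at (8.8, 4.6) in frame 1 and (7.3, 3.6) in frame 2.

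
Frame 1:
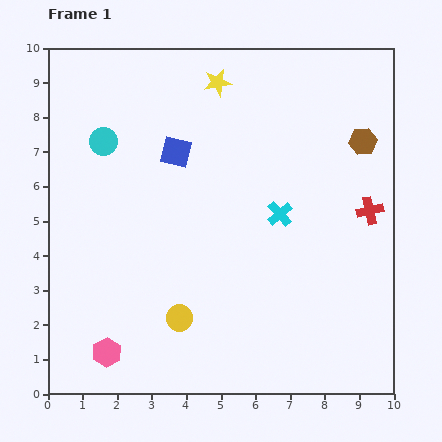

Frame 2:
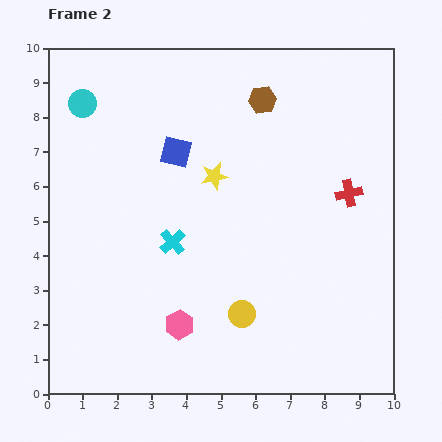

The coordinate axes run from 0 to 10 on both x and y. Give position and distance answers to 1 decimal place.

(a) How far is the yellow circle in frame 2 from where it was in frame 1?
1.8

The yellow circle moved from (3.8, 2.2) to (5.6, 2.3), a distance of √(1.8² + 0.1²) ≈ 1.8.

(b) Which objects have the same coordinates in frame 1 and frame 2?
the blue square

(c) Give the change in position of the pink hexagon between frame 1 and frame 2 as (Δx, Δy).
(2.1, 0.8)

The pink hexagon was at (1.7, 1.2) in frame 1 and (3.8, 2.0) in frame 2.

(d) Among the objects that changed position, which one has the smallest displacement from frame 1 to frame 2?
the red cross

(moved 0.8)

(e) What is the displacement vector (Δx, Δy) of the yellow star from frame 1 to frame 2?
(-0.1, -2.7)

The yellow star was at (4.9, 9.0) in frame 1 and (4.8, 6.3) in frame 2.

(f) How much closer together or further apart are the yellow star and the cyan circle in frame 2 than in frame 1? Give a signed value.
+0.6

Distance in frame 1: 3.7. Distance in frame 2: 4.3.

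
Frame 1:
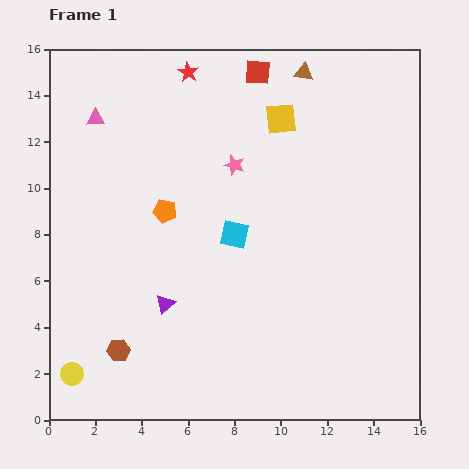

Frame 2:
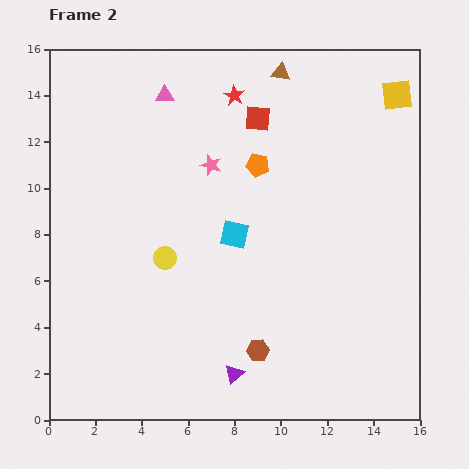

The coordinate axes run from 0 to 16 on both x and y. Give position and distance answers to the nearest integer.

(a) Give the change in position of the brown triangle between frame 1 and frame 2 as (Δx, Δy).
(-1, 0)

The brown triangle was at (11, 15) in frame 1 and (10, 15) in frame 2.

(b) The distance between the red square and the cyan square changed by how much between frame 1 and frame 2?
-2

Distance in frame 1: 7. Distance in frame 2: 5.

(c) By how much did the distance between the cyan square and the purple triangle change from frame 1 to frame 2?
+2

Distance in frame 1: 4. Distance in frame 2: 6.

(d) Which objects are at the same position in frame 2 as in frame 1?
the cyan square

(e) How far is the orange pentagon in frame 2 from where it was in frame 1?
4

The orange pentagon moved from (5, 9) to (9, 11), a distance of √(4² + 2²) ≈ 4.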